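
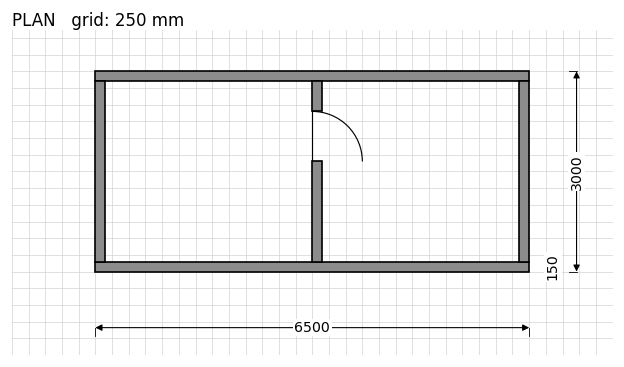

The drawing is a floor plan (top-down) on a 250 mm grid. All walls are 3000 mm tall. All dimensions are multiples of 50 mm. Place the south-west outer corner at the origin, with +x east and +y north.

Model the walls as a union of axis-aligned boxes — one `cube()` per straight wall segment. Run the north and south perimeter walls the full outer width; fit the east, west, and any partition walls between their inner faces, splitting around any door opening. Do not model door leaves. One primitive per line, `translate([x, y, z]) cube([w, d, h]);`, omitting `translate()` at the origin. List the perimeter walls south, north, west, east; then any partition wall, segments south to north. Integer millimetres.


cube([6500, 150, 3000]);
translate([0, 2850, 0]) cube([6500, 150, 3000]);
translate([0, 150, 0]) cube([150, 2700, 3000]);
translate([6350, 150, 0]) cube([150, 2700, 3000]);
translate([3250, 150, 0]) cube([150, 1500, 3000]);
translate([3250, 2400, 0]) cube([150, 450, 3000]);


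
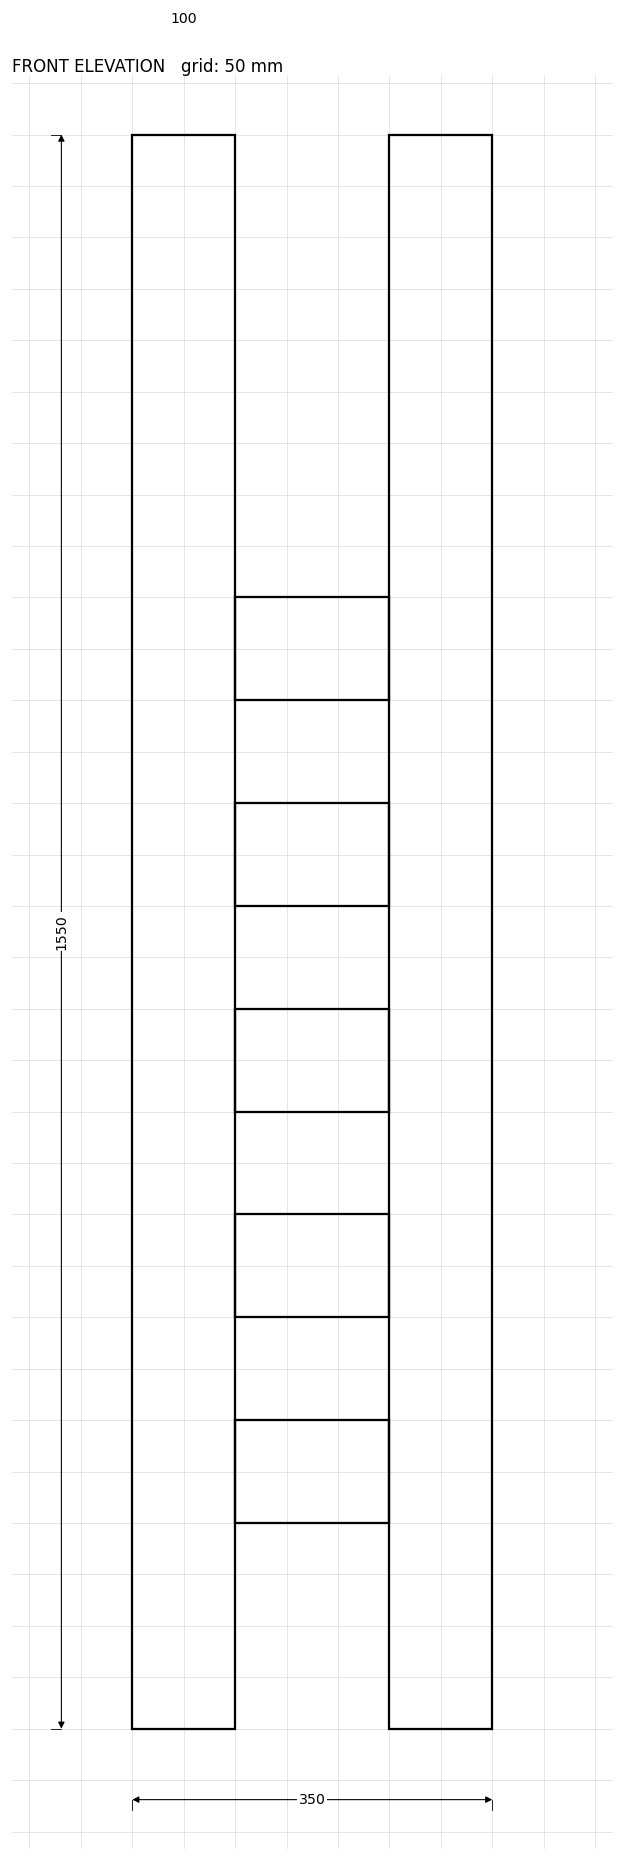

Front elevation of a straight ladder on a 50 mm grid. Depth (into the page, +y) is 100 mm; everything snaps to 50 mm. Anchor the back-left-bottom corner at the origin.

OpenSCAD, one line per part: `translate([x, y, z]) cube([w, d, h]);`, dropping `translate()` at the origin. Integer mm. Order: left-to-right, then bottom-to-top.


cube([100, 100, 1550]);
translate([100, 0, 200]) cube([150, 100, 100]);
translate([100, 0, 400]) cube([150, 100, 100]);
translate([100, 0, 600]) cube([150, 100, 100]);
translate([100, 0, 800]) cube([150, 100, 100]);
translate([100, 0, 1000]) cube([150, 100, 100]);
translate([250, 0, 0]) cube([100, 100, 1550]);


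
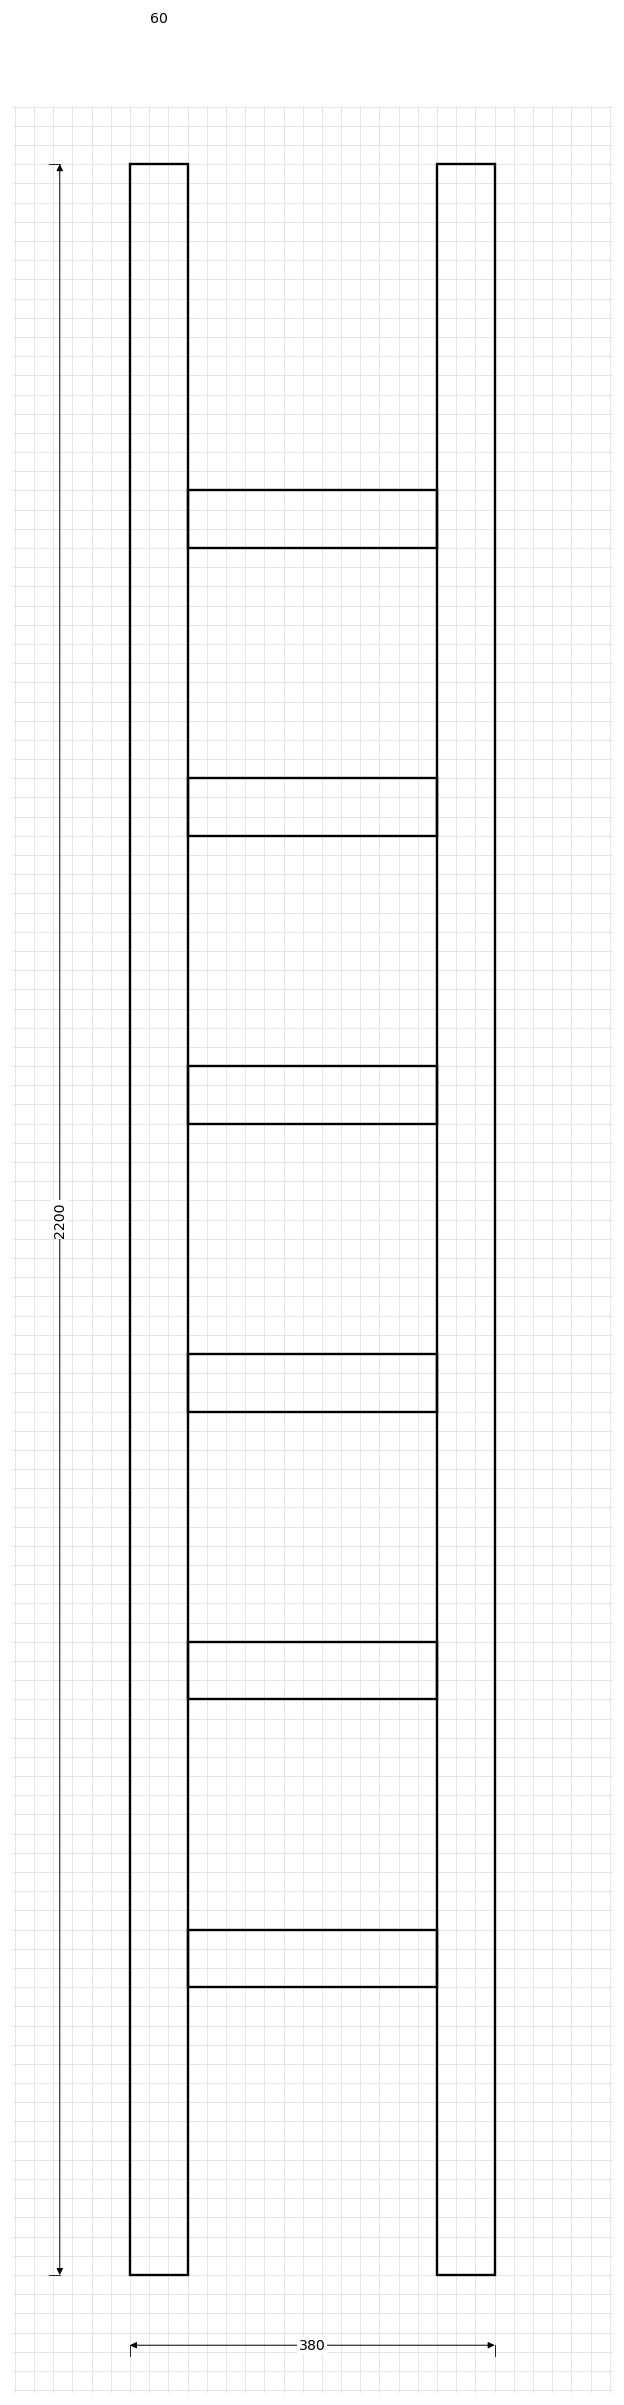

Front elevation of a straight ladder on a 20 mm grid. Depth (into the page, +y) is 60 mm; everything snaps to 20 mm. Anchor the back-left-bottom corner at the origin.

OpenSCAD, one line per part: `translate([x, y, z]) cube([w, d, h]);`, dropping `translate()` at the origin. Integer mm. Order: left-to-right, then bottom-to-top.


cube([60, 60, 2200]);
translate([60, 0, 300]) cube([260, 60, 60]);
translate([60, 0, 600]) cube([260, 60, 60]);
translate([60, 0, 900]) cube([260, 60, 60]);
translate([60, 0, 1200]) cube([260, 60, 60]);
translate([60, 0, 1500]) cube([260, 60, 60]);
translate([60, 0, 1800]) cube([260, 60, 60]);
translate([320, 0, 0]) cube([60, 60, 2200]);


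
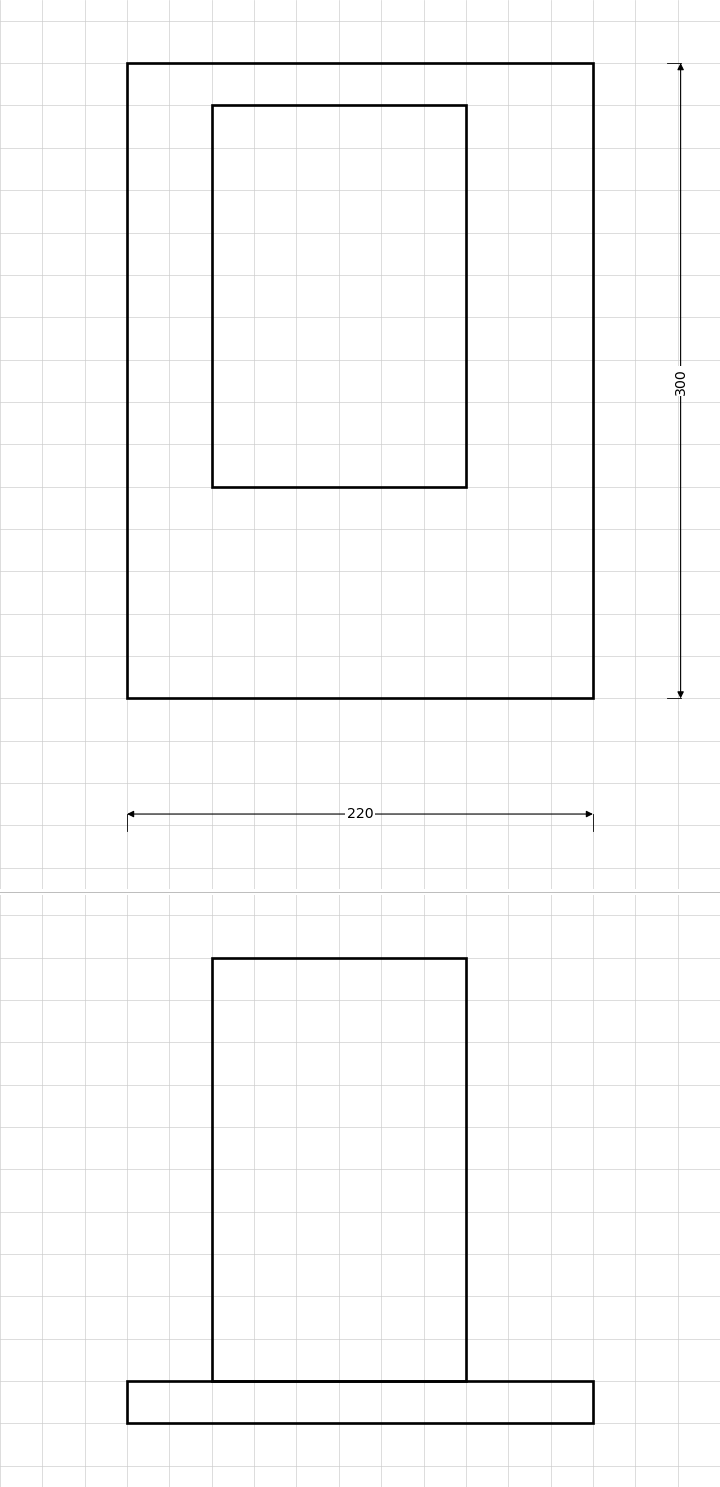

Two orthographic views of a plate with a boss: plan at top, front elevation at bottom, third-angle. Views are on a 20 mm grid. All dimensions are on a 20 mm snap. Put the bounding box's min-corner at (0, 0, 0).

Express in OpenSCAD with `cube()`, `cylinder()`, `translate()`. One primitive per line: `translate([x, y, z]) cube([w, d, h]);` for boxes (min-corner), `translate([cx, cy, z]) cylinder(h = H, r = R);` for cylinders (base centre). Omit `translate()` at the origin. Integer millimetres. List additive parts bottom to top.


cube([220, 300, 20]);
translate([40, 100, 20]) cube([120, 180, 200]);


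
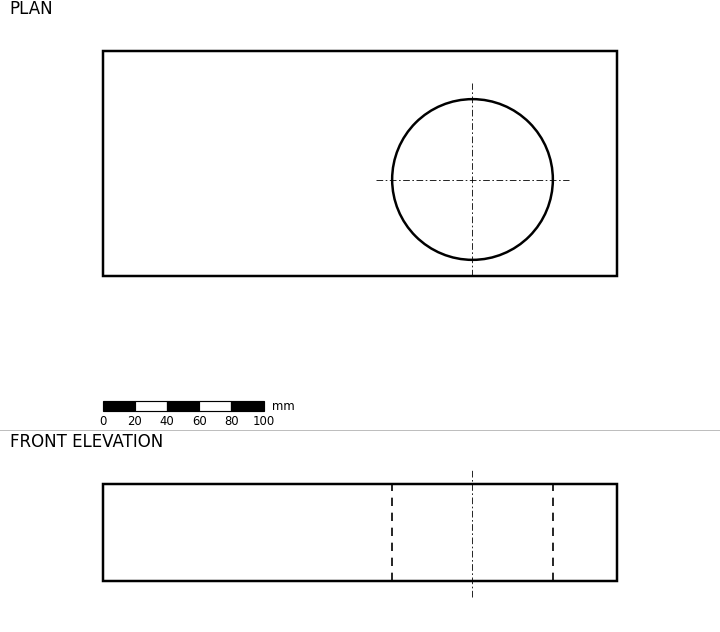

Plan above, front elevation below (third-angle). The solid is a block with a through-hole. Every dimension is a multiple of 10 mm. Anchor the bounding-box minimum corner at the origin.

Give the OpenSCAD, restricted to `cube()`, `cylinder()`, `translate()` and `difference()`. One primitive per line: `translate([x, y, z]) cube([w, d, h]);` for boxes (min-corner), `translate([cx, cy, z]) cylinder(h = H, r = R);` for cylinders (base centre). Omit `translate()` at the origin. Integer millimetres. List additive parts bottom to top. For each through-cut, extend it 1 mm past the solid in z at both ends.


difference() {
  cube([320, 140, 60]);
  translate([230, 60, -1]) cylinder(h = 62, r = 50);
}


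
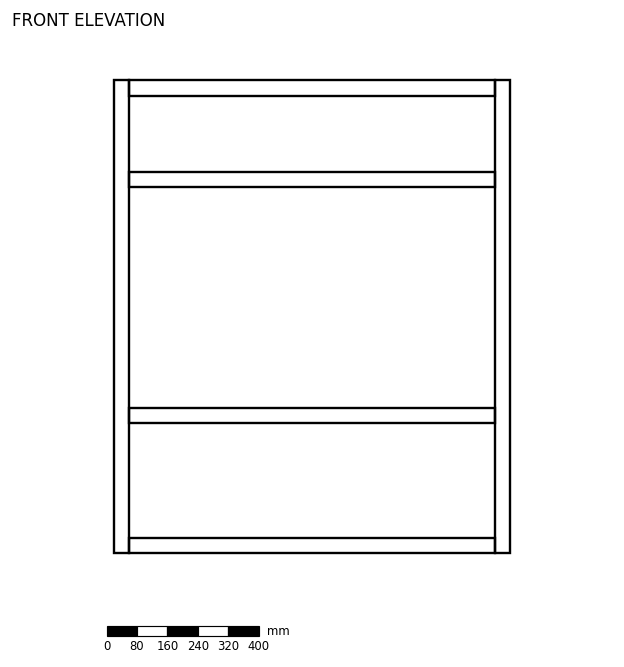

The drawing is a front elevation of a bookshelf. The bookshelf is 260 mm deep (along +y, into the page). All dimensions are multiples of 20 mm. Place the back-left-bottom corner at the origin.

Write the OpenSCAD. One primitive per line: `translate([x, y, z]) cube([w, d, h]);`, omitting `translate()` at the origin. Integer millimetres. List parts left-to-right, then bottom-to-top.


cube([40, 260, 1240]);
translate([40, 0, 0]) cube([960, 260, 40]);
translate([40, 0, 340]) cube([960, 260, 40]);
translate([40, 0, 960]) cube([960, 260, 40]);
translate([40, 0, 1200]) cube([960, 260, 40]);
translate([1000, 0, 0]) cube([40, 260, 1240]);


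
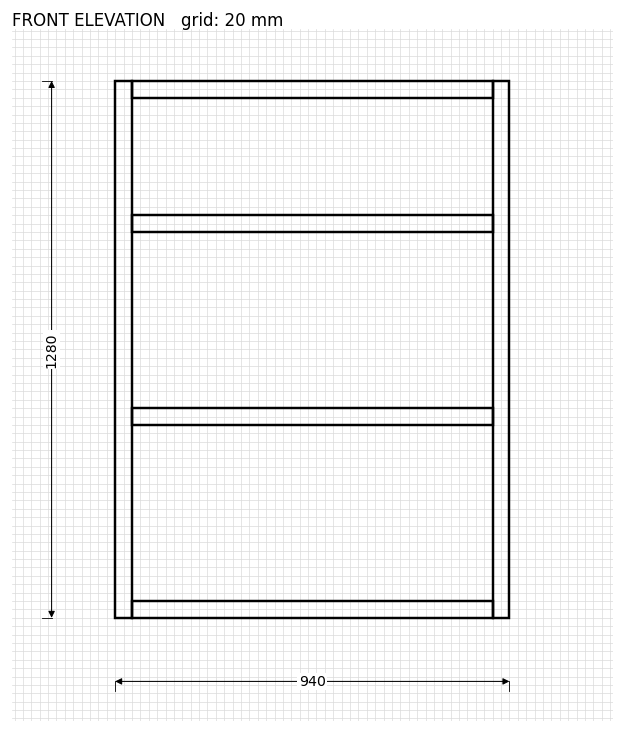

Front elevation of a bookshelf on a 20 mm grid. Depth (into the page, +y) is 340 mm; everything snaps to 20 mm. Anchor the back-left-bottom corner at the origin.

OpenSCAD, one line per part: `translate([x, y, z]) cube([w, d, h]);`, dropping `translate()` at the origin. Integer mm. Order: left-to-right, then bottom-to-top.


cube([40, 340, 1280]);
translate([40, 0, 0]) cube([860, 340, 40]);
translate([40, 0, 460]) cube([860, 340, 40]);
translate([40, 0, 920]) cube([860, 340, 40]);
translate([40, 0, 1240]) cube([860, 340, 40]);
translate([900, 0, 0]) cube([40, 340, 1280]);


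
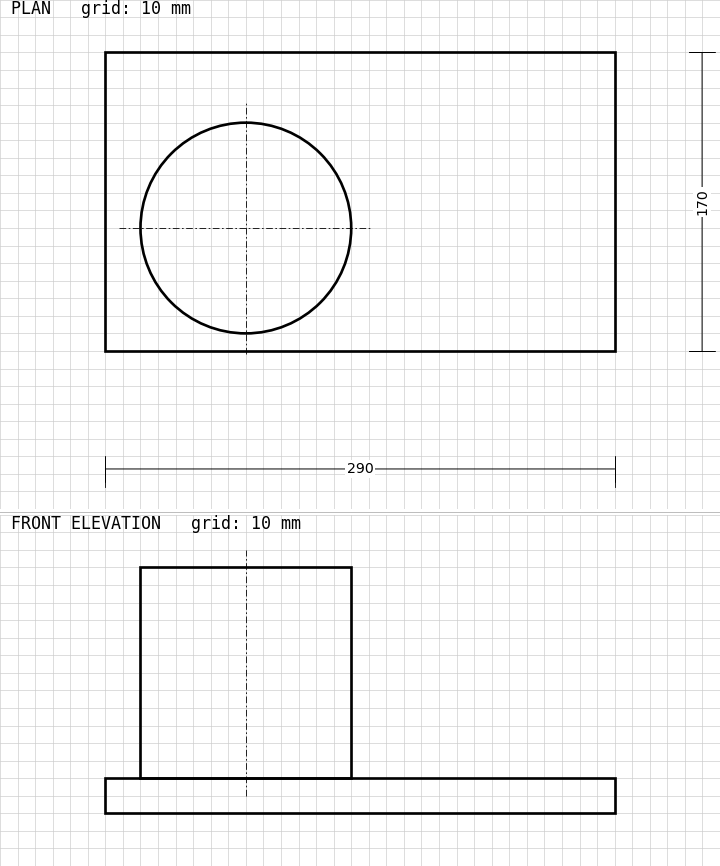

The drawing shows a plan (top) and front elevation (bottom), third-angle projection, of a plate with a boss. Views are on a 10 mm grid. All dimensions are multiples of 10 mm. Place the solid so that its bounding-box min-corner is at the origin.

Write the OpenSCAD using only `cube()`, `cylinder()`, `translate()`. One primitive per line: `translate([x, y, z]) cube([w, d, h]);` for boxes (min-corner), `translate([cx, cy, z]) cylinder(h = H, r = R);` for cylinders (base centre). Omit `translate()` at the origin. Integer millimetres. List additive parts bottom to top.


cube([290, 170, 20]);
translate([80, 70, 20]) cylinder(h = 120, r = 60);


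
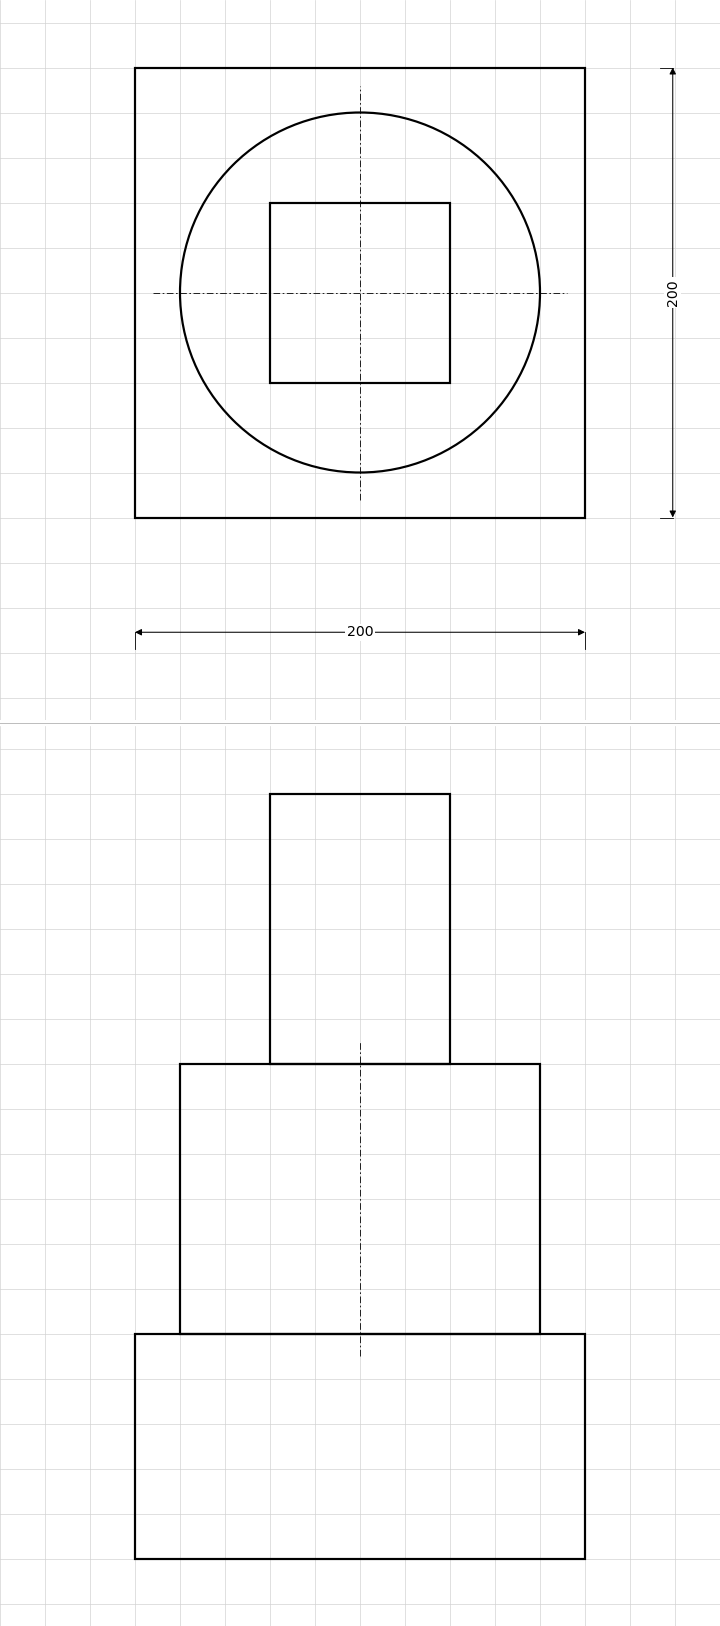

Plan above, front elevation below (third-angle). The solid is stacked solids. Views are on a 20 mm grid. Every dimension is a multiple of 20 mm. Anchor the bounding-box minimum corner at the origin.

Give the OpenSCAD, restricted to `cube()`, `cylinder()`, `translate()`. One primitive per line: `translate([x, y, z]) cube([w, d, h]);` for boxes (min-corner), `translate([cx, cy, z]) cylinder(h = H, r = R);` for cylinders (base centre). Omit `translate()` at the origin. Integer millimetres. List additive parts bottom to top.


cube([200, 200, 100]);
translate([100, 100, 100]) cylinder(h = 120, r = 80);
translate([60, 60, 220]) cube([80, 80, 120]);


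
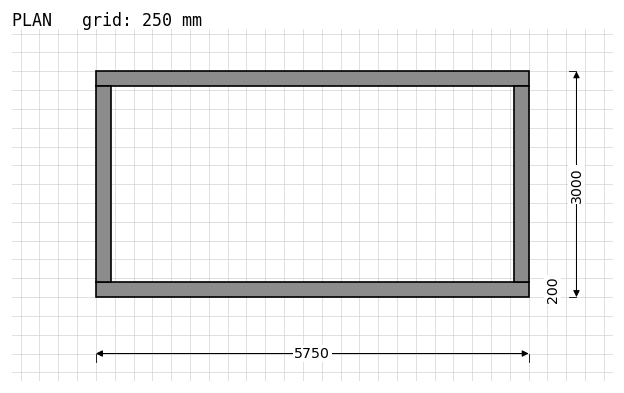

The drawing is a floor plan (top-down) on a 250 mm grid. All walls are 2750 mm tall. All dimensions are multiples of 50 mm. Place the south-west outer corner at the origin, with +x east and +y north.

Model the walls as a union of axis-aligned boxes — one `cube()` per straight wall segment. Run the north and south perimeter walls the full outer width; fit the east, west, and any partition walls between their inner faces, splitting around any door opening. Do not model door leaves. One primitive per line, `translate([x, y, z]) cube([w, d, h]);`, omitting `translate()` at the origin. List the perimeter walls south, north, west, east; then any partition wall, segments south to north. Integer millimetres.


cube([5750, 200, 2750]);
translate([0, 2800, 0]) cube([5750, 200, 2750]);
translate([0, 200, 0]) cube([200, 2600, 2750]);
translate([5550, 200, 0]) cube([200, 2600, 2750]);


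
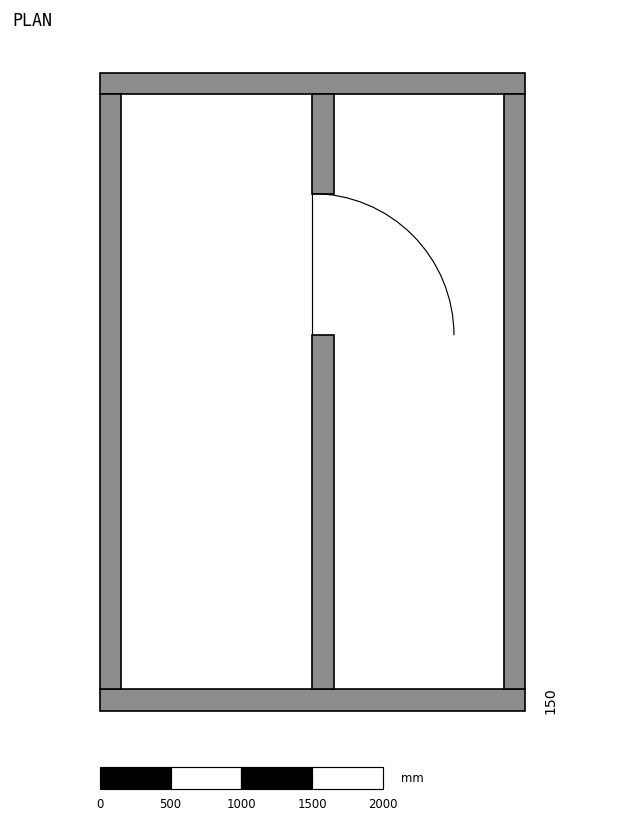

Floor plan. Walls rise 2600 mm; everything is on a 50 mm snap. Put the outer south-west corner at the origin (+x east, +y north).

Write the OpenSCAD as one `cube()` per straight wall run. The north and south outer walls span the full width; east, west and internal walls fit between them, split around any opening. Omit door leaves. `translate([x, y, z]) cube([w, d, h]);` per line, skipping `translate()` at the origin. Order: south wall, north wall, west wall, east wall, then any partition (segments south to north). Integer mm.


cube([3000, 150, 2600]);
translate([0, 4350, 0]) cube([3000, 150, 2600]);
translate([0, 150, 0]) cube([150, 4200, 2600]);
translate([2850, 150, 0]) cube([150, 4200, 2600]);
translate([1500, 150, 0]) cube([150, 2500, 2600]);
translate([1500, 3650, 0]) cube([150, 700, 2600]);


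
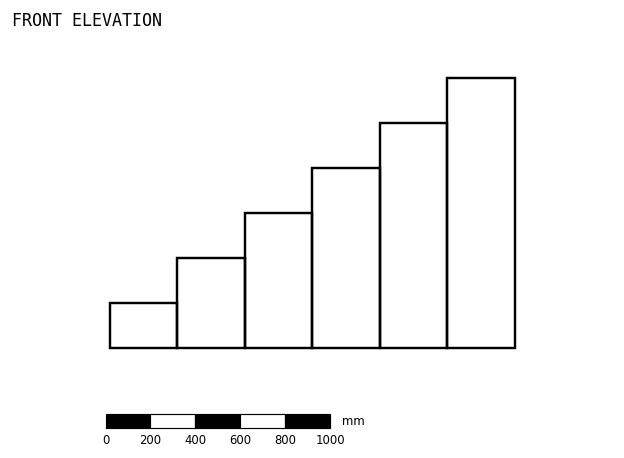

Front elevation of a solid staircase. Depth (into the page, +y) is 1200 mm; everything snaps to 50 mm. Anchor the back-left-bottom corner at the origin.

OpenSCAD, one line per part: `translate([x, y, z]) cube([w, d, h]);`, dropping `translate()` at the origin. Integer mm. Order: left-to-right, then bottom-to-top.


cube([300, 1200, 200]);
translate([300, 0, 0]) cube([300, 1200, 400]);
translate([600, 0, 0]) cube([300, 1200, 600]);
translate([900, 0, 0]) cube([300, 1200, 800]);
translate([1200, 0, 0]) cube([300, 1200, 1000]);
translate([1500, 0, 0]) cube([300, 1200, 1200]);


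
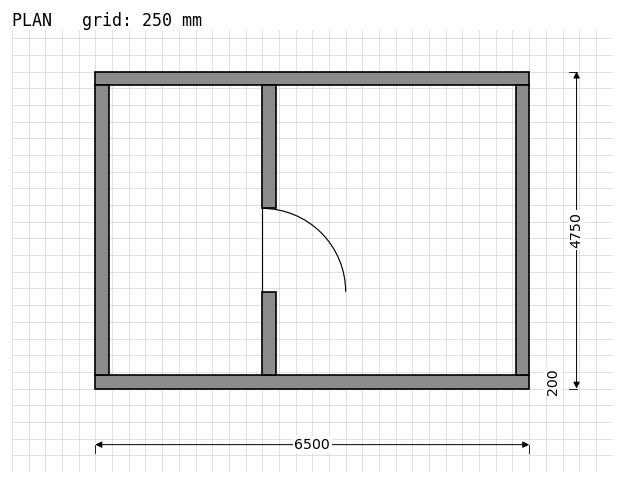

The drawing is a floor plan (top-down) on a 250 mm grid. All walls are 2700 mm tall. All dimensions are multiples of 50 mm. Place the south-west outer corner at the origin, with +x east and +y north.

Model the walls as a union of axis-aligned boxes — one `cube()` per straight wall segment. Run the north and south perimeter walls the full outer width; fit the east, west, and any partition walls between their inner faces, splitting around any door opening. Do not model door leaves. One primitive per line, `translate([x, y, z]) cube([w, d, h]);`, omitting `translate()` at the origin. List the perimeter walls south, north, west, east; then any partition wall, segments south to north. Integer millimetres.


cube([6500, 200, 2700]);
translate([0, 4550, 0]) cube([6500, 200, 2700]);
translate([0, 200, 0]) cube([200, 4350, 2700]);
translate([6300, 200, 0]) cube([200, 4350, 2700]);
translate([2500, 200, 0]) cube([200, 1250, 2700]);
translate([2500, 2700, 0]) cube([200, 1850, 2700]);


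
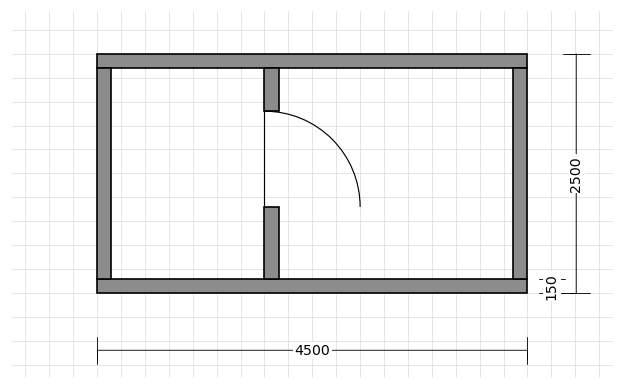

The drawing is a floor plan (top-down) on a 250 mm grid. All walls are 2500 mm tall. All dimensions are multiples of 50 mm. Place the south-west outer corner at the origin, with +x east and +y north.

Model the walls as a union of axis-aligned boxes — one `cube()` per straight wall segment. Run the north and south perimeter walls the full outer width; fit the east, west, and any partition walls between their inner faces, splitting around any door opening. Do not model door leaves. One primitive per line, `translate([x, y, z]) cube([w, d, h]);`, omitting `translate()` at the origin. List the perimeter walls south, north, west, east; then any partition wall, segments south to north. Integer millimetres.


cube([4500, 150, 2500]);
translate([0, 2350, 0]) cube([4500, 150, 2500]);
translate([0, 150, 0]) cube([150, 2200, 2500]);
translate([4350, 150, 0]) cube([150, 2200, 2500]);
translate([1750, 150, 0]) cube([150, 750, 2500]);
translate([1750, 1900, 0]) cube([150, 450, 2500]);


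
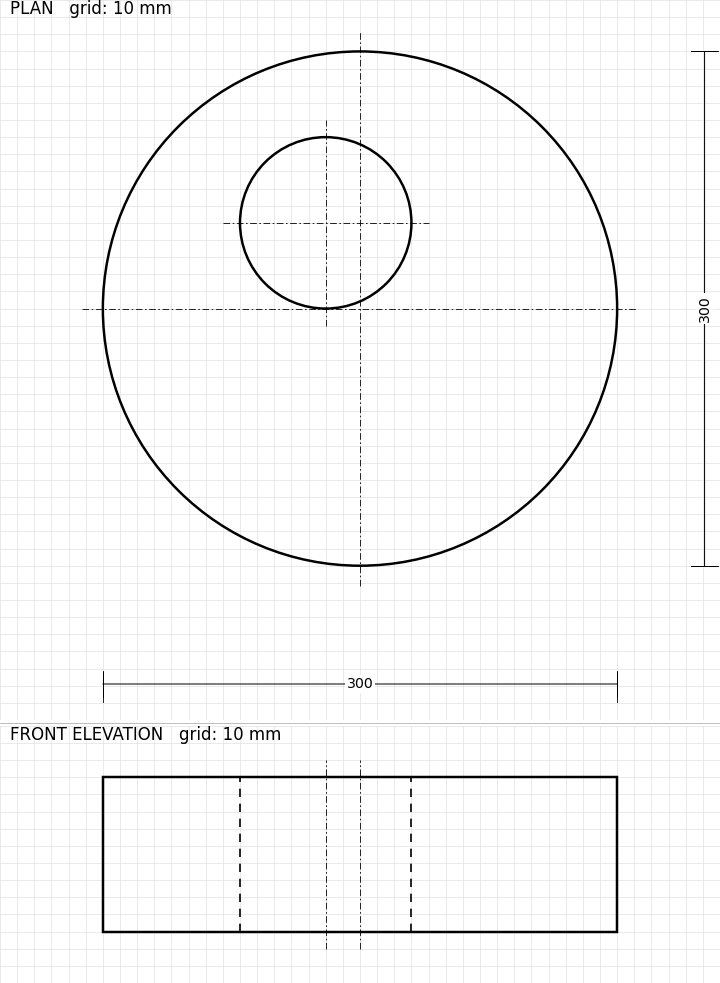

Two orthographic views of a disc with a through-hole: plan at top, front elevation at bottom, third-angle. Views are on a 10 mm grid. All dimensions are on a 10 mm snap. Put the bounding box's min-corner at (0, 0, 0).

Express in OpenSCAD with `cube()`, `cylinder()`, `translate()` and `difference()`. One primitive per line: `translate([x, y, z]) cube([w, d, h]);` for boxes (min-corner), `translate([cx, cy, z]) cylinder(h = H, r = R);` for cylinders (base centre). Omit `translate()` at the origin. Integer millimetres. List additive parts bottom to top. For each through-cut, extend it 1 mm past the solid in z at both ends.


difference() {
  translate([150, 150, 0]) cylinder(h = 90, r = 150);
  translate([130, 200, -1]) cylinder(h = 92, r = 50);
}


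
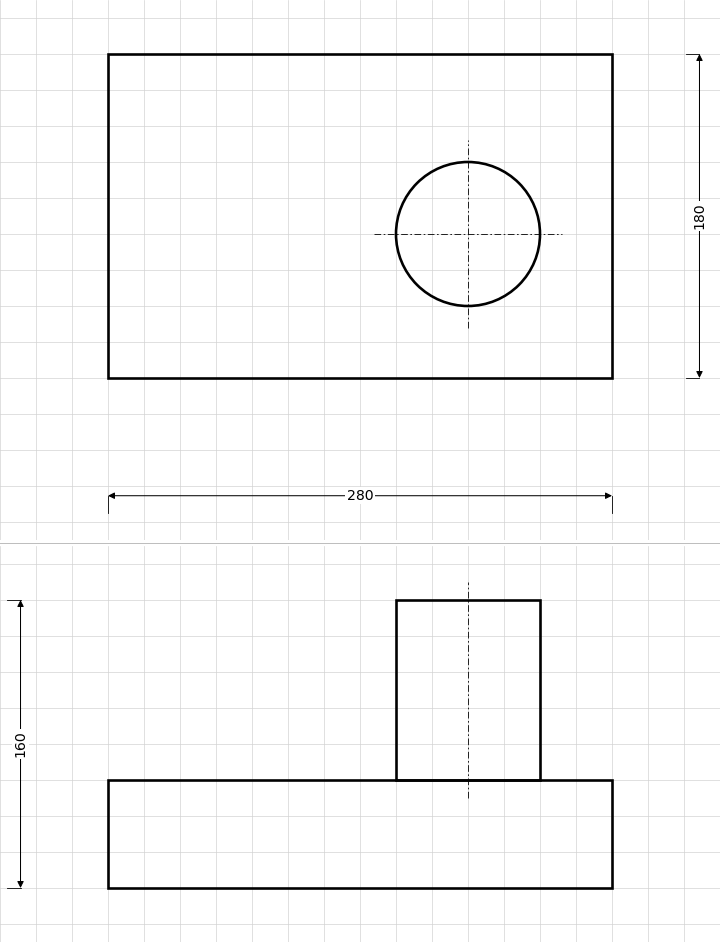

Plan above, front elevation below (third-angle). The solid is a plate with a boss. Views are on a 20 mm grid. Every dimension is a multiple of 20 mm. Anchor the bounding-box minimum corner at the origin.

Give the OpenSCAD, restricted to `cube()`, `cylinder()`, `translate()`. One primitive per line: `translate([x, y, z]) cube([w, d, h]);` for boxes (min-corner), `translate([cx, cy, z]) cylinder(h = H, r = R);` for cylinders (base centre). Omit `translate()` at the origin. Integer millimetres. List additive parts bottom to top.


cube([280, 180, 60]);
translate([200, 80, 60]) cylinder(h = 100, r = 40);


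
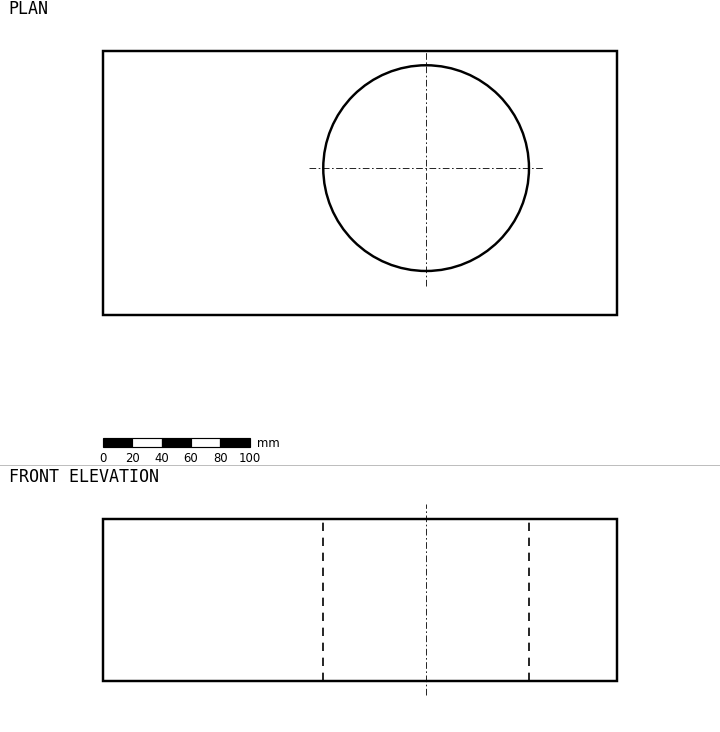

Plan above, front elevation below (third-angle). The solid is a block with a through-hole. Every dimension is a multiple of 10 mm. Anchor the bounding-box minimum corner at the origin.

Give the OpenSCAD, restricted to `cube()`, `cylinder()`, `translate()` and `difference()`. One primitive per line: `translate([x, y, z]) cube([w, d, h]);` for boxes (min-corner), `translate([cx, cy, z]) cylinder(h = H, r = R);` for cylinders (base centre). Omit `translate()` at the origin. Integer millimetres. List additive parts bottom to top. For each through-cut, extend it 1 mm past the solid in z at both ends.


difference() {
  cube([350, 180, 110]);
  translate([220, 100, -1]) cylinder(h = 112, r = 70);
}


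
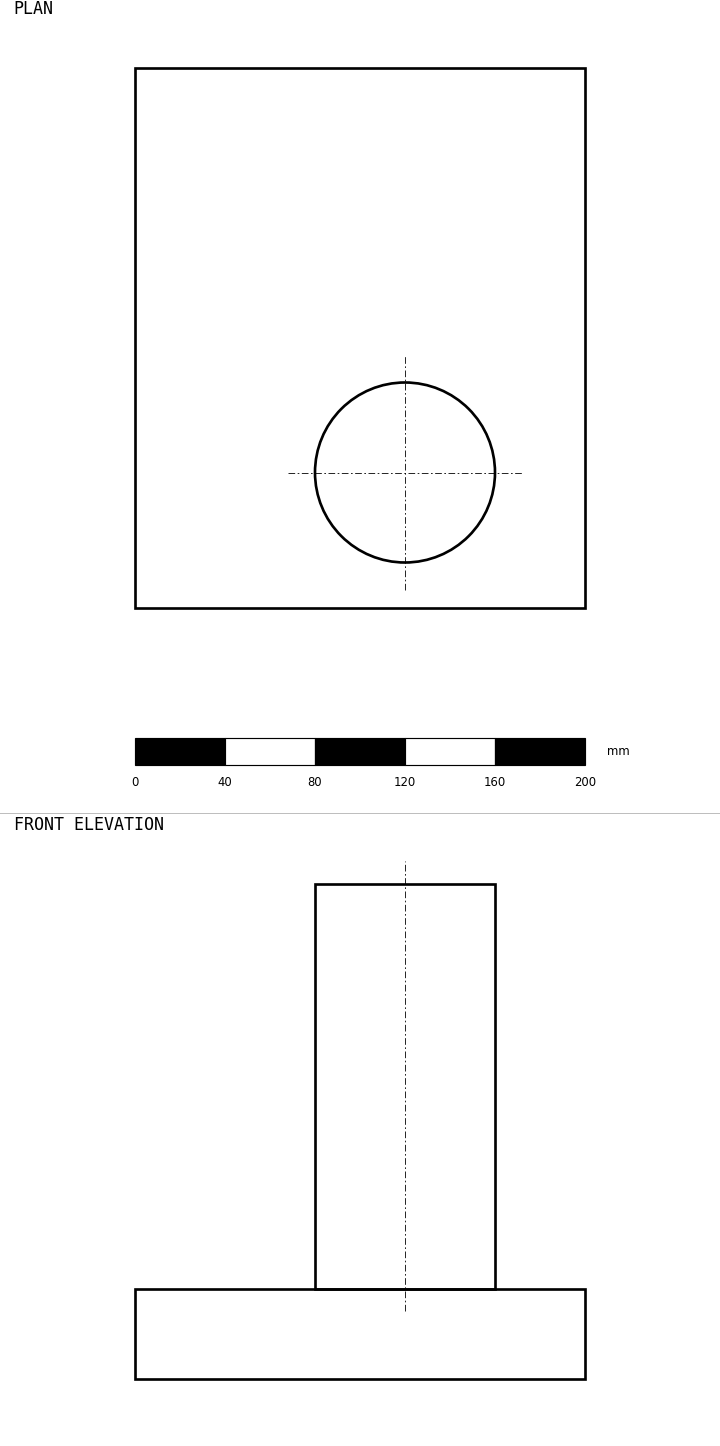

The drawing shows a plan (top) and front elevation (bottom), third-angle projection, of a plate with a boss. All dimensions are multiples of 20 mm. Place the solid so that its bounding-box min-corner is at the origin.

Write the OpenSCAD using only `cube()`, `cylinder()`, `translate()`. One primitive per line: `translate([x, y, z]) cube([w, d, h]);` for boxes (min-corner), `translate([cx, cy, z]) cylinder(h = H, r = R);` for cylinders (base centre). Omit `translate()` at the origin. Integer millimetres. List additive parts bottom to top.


cube([200, 240, 40]);
translate([120, 60, 40]) cylinder(h = 180, r = 40);


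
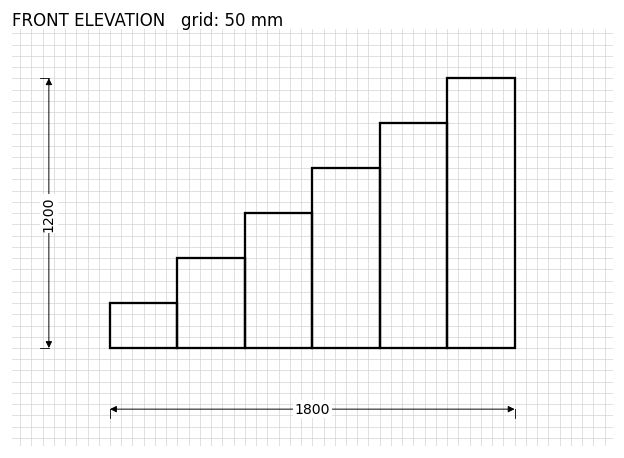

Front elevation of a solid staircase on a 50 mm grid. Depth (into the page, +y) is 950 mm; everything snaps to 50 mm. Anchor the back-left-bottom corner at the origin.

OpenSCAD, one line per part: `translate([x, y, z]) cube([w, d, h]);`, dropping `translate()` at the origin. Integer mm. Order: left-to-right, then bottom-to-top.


cube([300, 950, 200]);
translate([300, 0, 0]) cube([300, 950, 400]);
translate([600, 0, 0]) cube([300, 950, 600]);
translate([900, 0, 0]) cube([300, 950, 800]);
translate([1200, 0, 0]) cube([300, 950, 1000]);
translate([1500, 0, 0]) cube([300, 950, 1200]);


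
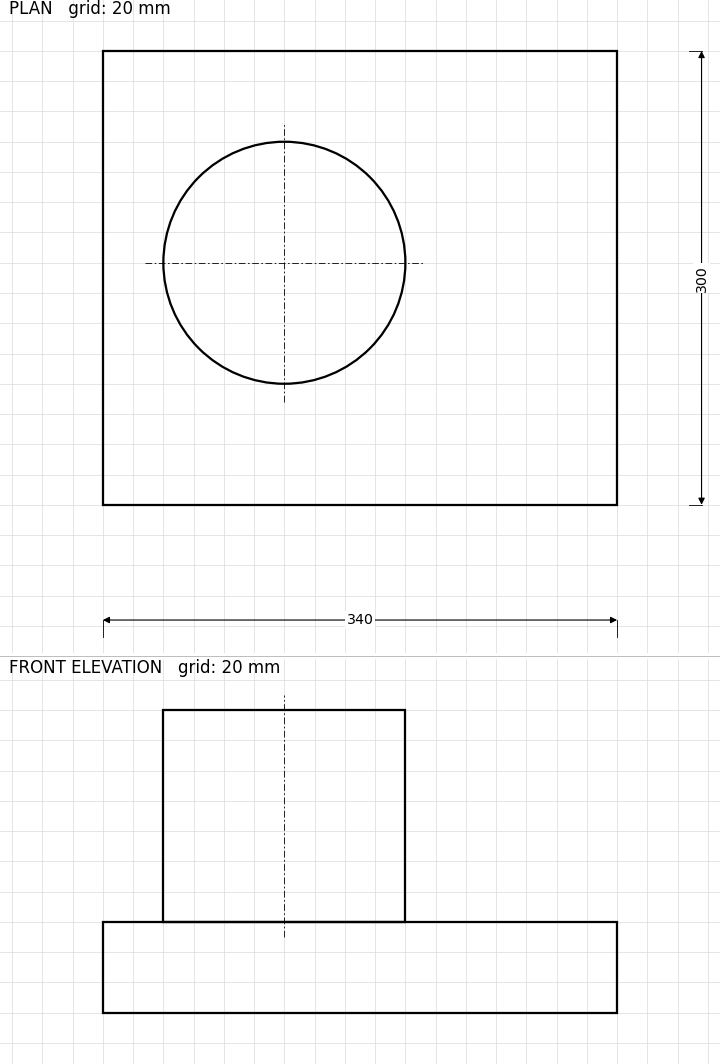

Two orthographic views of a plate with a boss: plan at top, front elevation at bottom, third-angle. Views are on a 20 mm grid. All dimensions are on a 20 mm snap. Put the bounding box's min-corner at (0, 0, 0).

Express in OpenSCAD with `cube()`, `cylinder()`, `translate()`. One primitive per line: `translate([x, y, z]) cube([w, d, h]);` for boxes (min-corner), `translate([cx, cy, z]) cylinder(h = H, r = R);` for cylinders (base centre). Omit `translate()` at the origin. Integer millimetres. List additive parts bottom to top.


cube([340, 300, 60]);
translate([120, 160, 60]) cylinder(h = 140, r = 80);


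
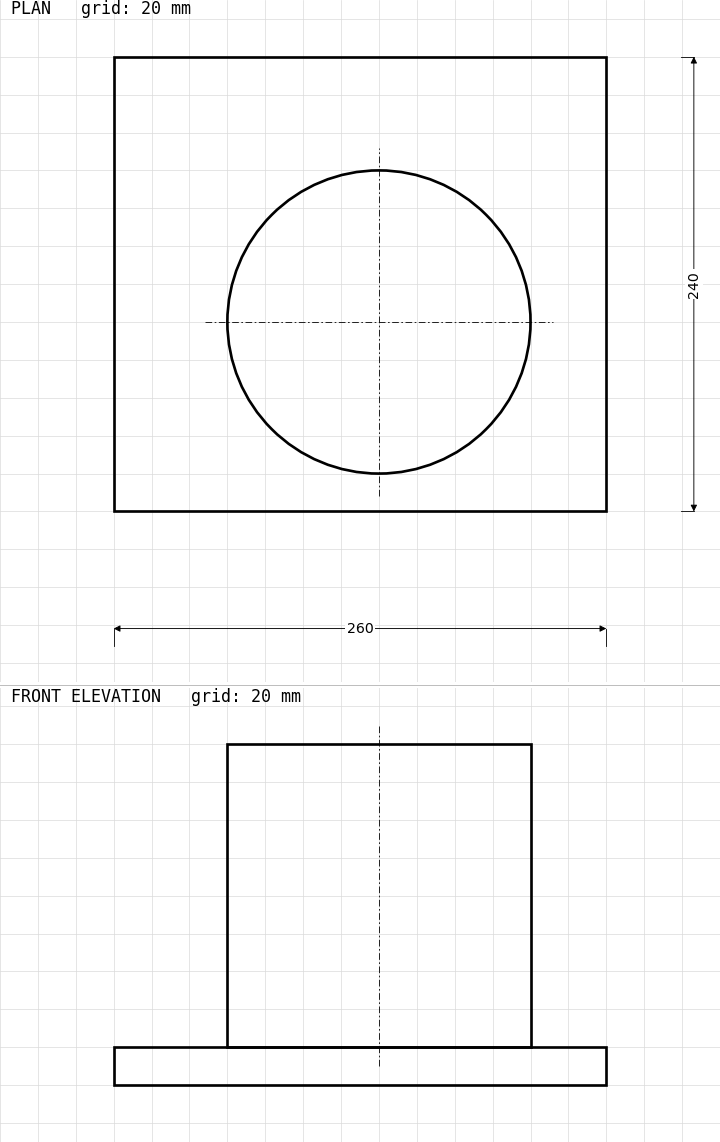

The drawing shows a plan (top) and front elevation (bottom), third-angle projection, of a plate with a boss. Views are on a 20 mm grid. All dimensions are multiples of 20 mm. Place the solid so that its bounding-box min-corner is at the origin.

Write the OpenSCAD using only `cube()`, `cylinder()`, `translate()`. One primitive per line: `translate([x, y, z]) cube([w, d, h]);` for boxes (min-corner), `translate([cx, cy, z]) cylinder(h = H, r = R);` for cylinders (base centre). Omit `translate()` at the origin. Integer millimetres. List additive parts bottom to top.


cube([260, 240, 20]);
translate([140, 100, 20]) cylinder(h = 160, r = 80);


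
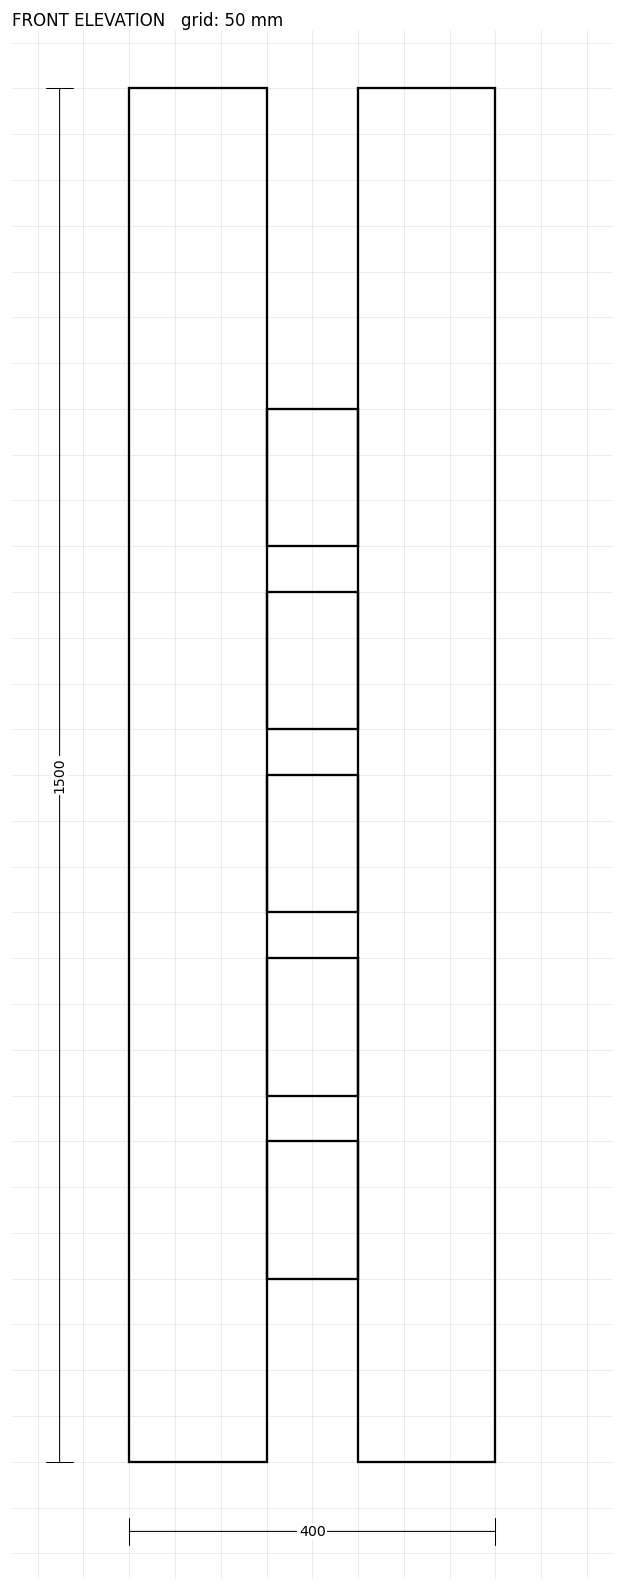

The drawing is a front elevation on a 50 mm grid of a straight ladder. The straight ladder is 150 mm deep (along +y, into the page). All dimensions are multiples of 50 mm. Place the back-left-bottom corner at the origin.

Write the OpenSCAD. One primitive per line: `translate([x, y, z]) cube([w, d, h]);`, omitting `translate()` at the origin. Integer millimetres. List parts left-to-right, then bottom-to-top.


cube([150, 150, 1500]);
translate([150, 0, 200]) cube([100, 150, 150]);
translate([150, 0, 400]) cube([100, 150, 150]);
translate([150, 0, 600]) cube([100, 150, 150]);
translate([150, 0, 800]) cube([100, 150, 150]);
translate([150, 0, 1000]) cube([100, 150, 150]);
translate([250, 0, 0]) cube([150, 150, 1500]);


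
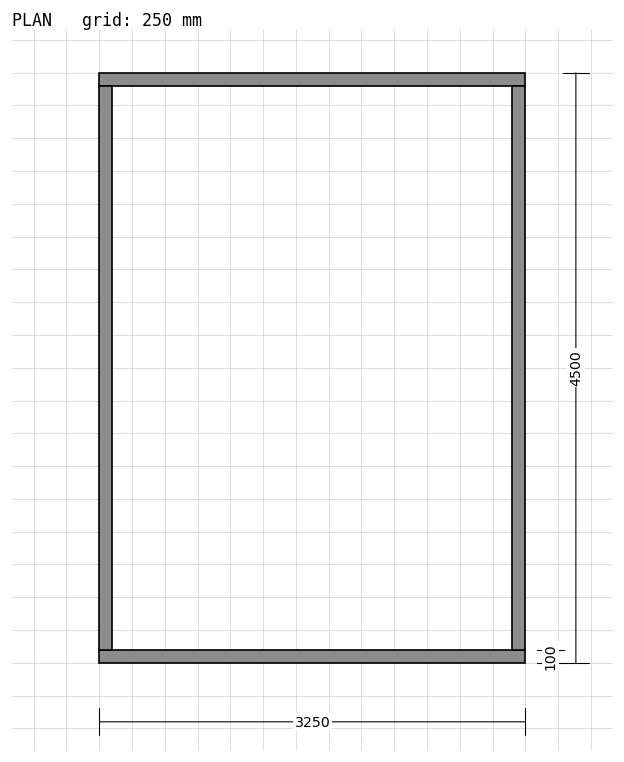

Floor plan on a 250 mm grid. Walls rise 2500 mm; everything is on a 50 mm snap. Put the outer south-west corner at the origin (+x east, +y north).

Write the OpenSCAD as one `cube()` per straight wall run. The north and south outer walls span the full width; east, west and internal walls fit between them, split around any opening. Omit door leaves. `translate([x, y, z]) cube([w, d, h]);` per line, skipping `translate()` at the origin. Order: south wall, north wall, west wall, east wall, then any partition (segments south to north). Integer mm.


cube([3250, 100, 2500]);
translate([0, 4400, 0]) cube([3250, 100, 2500]);
translate([0, 100, 0]) cube([100, 4300, 2500]);
translate([3150, 100, 0]) cube([100, 4300, 2500]);


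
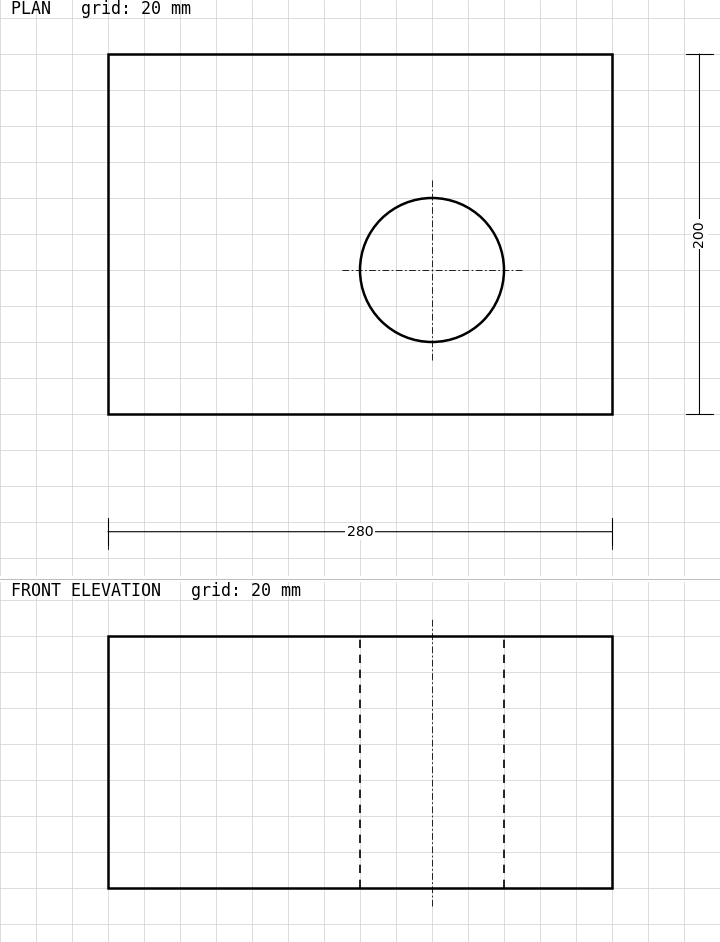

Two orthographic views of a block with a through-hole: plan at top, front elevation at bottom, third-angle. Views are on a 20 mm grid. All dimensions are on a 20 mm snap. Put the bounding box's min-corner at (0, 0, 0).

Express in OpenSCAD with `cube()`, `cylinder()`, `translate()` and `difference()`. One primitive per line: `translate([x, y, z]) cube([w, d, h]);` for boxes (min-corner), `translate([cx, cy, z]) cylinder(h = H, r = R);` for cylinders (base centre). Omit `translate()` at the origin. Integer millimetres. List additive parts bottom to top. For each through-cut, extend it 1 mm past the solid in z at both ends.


difference() {
  cube([280, 200, 140]);
  translate([180, 80, -1]) cylinder(h = 142, r = 40);
}


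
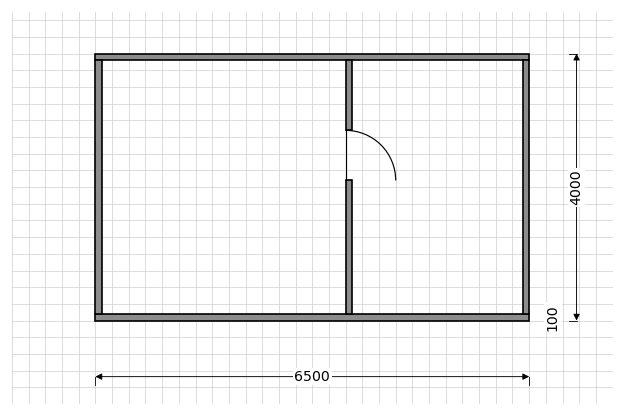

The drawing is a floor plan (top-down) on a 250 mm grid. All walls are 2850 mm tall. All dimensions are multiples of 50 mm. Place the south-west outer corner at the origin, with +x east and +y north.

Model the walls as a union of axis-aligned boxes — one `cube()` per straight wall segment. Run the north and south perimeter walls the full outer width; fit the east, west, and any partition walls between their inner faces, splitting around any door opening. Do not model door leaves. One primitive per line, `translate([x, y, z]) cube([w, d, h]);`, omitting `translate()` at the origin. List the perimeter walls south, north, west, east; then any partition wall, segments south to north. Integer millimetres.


cube([6500, 100, 2850]);
translate([0, 3900, 0]) cube([6500, 100, 2850]);
translate([0, 100, 0]) cube([100, 3800, 2850]);
translate([6400, 100, 0]) cube([100, 3800, 2850]);
translate([3750, 100, 0]) cube([100, 2000, 2850]);
translate([3750, 2850, 0]) cube([100, 1050, 2850]);


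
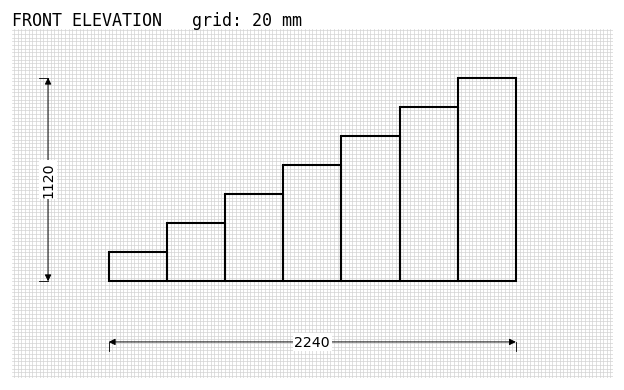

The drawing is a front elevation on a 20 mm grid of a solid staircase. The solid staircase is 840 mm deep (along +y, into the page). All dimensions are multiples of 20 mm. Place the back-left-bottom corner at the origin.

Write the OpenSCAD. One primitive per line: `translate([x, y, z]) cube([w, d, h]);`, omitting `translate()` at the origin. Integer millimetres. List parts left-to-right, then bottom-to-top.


cube([320, 840, 160]);
translate([320, 0, 0]) cube([320, 840, 320]);
translate([640, 0, 0]) cube([320, 840, 480]);
translate([960, 0, 0]) cube([320, 840, 640]);
translate([1280, 0, 0]) cube([320, 840, 800]);
translate([1600, 0, 0]) cube([320, 840, 960]);
translate([1920, 0, 0]) cube([320, 840, 1120]);


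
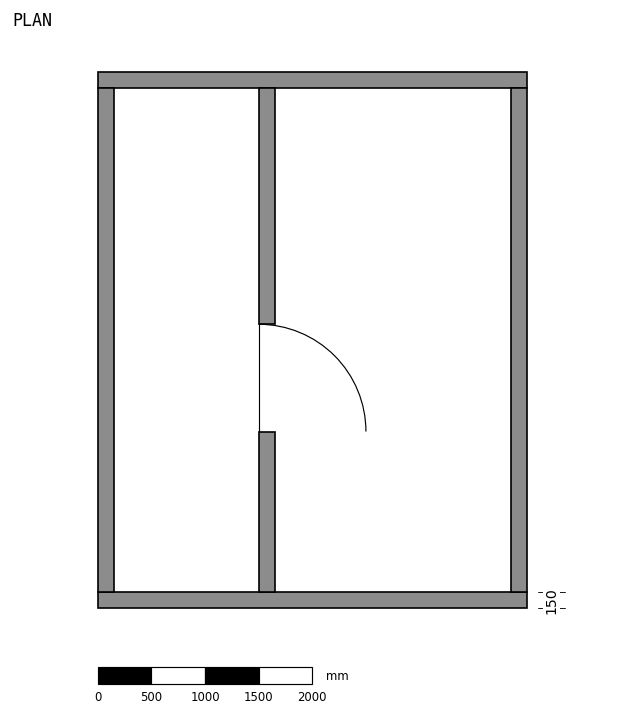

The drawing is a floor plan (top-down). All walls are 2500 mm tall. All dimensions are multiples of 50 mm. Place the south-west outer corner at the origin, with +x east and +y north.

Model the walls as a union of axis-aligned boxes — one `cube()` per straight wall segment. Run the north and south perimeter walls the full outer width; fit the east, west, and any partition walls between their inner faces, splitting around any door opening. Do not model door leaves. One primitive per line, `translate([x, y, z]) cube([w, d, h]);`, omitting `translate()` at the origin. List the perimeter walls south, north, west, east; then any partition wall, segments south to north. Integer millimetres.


cube([4000, 150, 2500]);
translate([0, 4850, 0]) cube([4000, 150, 2500]);
translate([0, 150, 0]) cube([150, 4700, 2500]);
translate([3850, 150, 0]) cube([150, 4700, 2500]);
translate([1500, 150, 0]) cube([150, 1500, 2500]);
translate([1500, 2650, 0]) cube([150, 2200, 2500]);


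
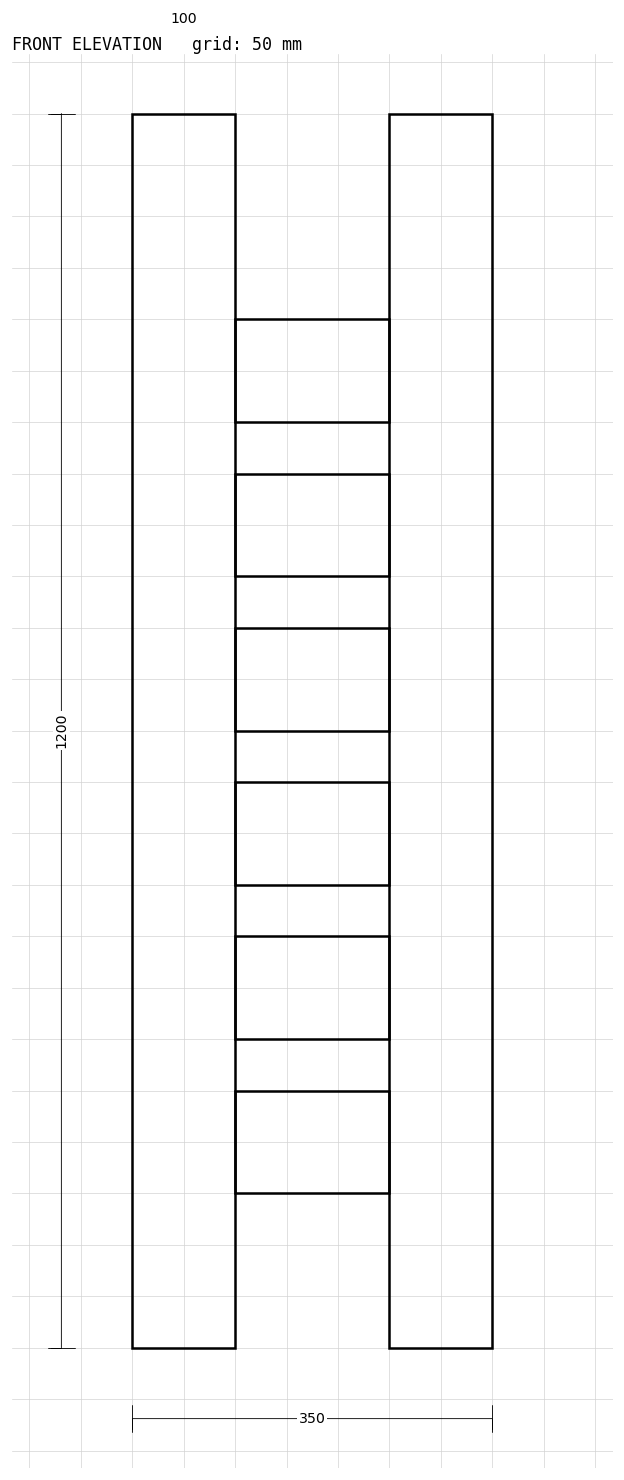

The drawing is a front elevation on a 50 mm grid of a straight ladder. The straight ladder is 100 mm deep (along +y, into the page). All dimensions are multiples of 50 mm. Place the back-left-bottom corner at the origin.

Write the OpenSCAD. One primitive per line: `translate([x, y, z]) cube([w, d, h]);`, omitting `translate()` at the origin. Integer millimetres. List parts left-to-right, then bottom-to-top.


cube([100, 100, 1200]);
translate([100, 0, 150]) cube([150, 100, 100]);
translate([100, 0, 300]) cube([150, 100, 100]);
translate([100, 0, 450]) cube([150, 100, 100]);
translate([100, 0, 600]) cube([150, 100, 100]);
translate([100, 0, 750]) cube([150, 100, 100]);
translate([100, 0, 900]) cube([150, 100, 100]);
translate([250, 0, 0]) cube([100, 100, 1200]);


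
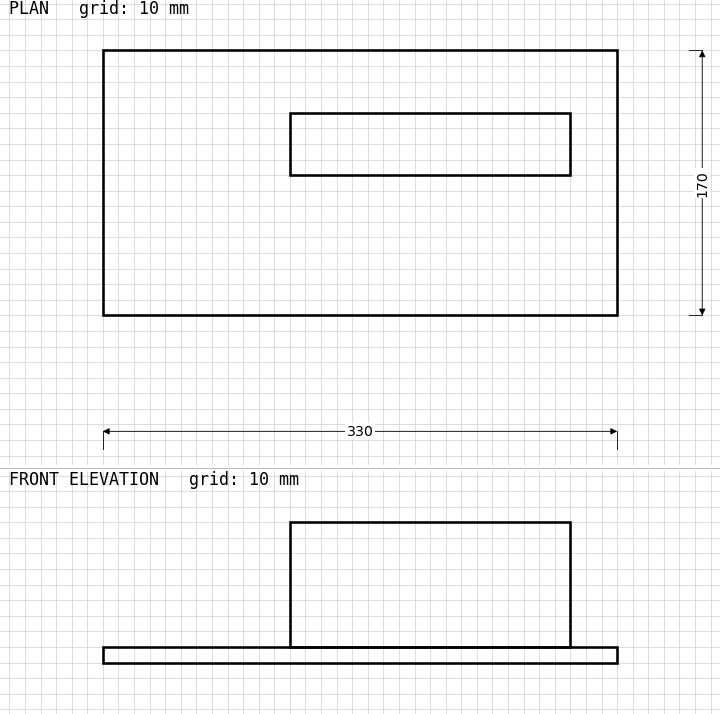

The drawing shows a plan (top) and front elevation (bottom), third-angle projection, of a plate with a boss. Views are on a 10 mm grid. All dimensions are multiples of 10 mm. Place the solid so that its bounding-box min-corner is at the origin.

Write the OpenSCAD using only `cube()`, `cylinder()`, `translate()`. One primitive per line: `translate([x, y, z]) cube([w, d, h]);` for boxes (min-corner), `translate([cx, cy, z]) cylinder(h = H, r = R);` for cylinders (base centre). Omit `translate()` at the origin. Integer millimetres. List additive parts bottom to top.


cube([330, 170, 10]);
translate([120, 90, 10]) cube([180, 40, 80]);


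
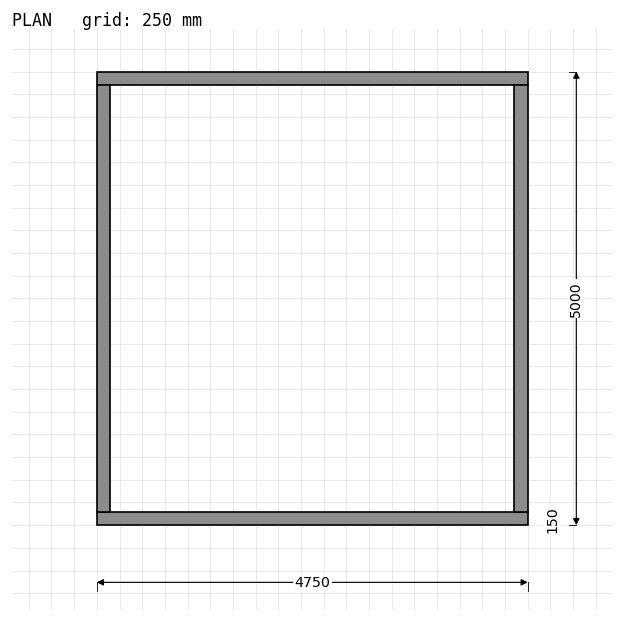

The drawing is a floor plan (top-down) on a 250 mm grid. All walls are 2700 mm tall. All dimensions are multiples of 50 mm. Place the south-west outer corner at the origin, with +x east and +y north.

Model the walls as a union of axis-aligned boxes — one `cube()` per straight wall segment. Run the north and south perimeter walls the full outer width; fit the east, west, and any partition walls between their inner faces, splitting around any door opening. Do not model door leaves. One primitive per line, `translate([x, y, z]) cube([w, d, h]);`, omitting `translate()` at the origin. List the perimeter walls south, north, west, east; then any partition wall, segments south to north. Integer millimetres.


cube([4750, 150, 2700]);
translate([0, 4850, 0]) cube([4750, 150, 2700]);
translate([0, 150, 0]) cube([150, 4700, 2700]);
translate([4600, 150, 0]) cube([150, 4700, 2700]);


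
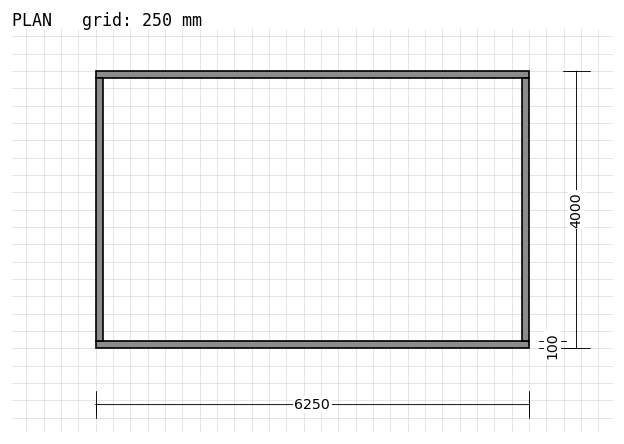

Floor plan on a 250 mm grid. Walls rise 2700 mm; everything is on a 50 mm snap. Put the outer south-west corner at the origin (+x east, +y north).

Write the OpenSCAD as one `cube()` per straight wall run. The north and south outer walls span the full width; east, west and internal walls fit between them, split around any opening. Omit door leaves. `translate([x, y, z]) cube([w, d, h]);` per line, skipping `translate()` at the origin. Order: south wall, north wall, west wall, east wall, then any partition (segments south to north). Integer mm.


cube([6250, 100, 2700]);
translate([0, 3900, 0]) cube([6250, 100, 2700]);
translate([0, 100, 0]) cube([100, 3800, 2700]);
translate([6150, 100, 0]) cube([100, 3800, 2700]);


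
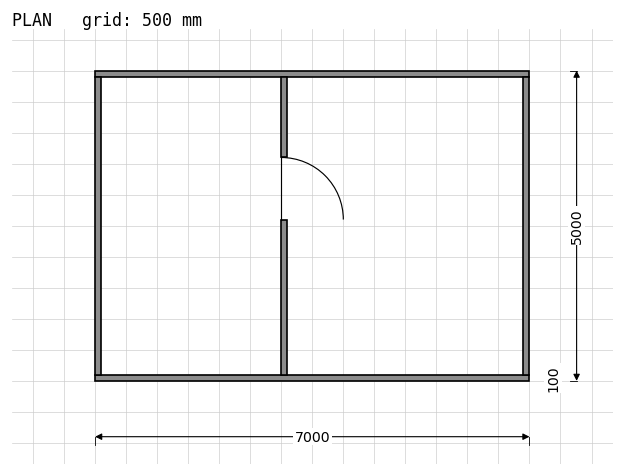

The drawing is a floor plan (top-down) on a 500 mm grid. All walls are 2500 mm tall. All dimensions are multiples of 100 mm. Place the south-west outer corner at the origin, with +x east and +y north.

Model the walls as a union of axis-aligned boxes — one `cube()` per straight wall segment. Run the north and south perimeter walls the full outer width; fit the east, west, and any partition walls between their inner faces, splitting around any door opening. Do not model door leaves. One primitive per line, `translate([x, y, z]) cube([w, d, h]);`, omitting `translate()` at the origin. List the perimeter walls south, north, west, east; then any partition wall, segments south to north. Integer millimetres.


cube([7000, 100, 2500]);
translate([0, 4900, 0]) cube([7000, 100, 2500]);
translate([0, 100, 0]) cube([100, 4800, 2500]);
translate([6900, 100, 0]) cube([100, 4800, 2500]);
translate([3000, 100, 0]) cube([100, 2500, 2500]);
translate([3000, 3600, 0]) cube([100, 1300, 2500]);


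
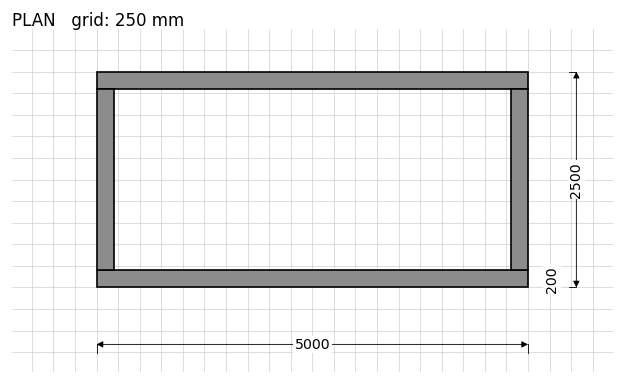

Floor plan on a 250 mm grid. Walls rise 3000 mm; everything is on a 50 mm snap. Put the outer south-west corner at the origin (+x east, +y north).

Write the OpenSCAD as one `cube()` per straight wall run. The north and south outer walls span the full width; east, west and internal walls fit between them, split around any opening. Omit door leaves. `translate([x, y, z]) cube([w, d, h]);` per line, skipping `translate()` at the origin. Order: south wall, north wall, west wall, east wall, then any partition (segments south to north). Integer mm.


cube([5000, 200, 3000]);
translate([0, 2300, 0]) cube([5000, 200, 3000]);
translate([0, 200, 0]) cube([200, 2100, 3000]);
translate([4800, 200, 0]) cube([200, 2100, 3000]);


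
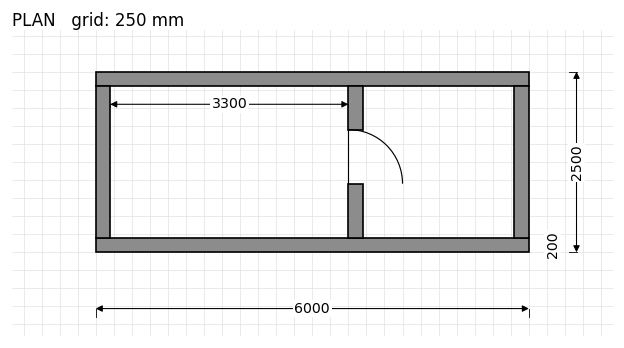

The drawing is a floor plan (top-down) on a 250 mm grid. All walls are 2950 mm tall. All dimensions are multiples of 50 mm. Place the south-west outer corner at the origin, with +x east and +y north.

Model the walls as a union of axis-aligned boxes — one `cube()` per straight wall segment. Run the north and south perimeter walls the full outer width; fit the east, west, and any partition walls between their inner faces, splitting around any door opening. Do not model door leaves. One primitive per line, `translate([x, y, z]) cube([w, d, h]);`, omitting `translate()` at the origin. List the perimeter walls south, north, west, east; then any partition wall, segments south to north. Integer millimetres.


cube([6000, 200, 2950]);
translate([0, 2300, 0]) cube([6000, 200, 2950]);
translate([0, 200, 0]) cube([200, 2100, 2950]);
translate([5800, 200, 0]) cube([200, 2100, 2950]);
translate([3500, 200, 0]) cube([200, 750, 2950]);
translate([3500, 1700, 0]) cube([200, 600, 2950]);


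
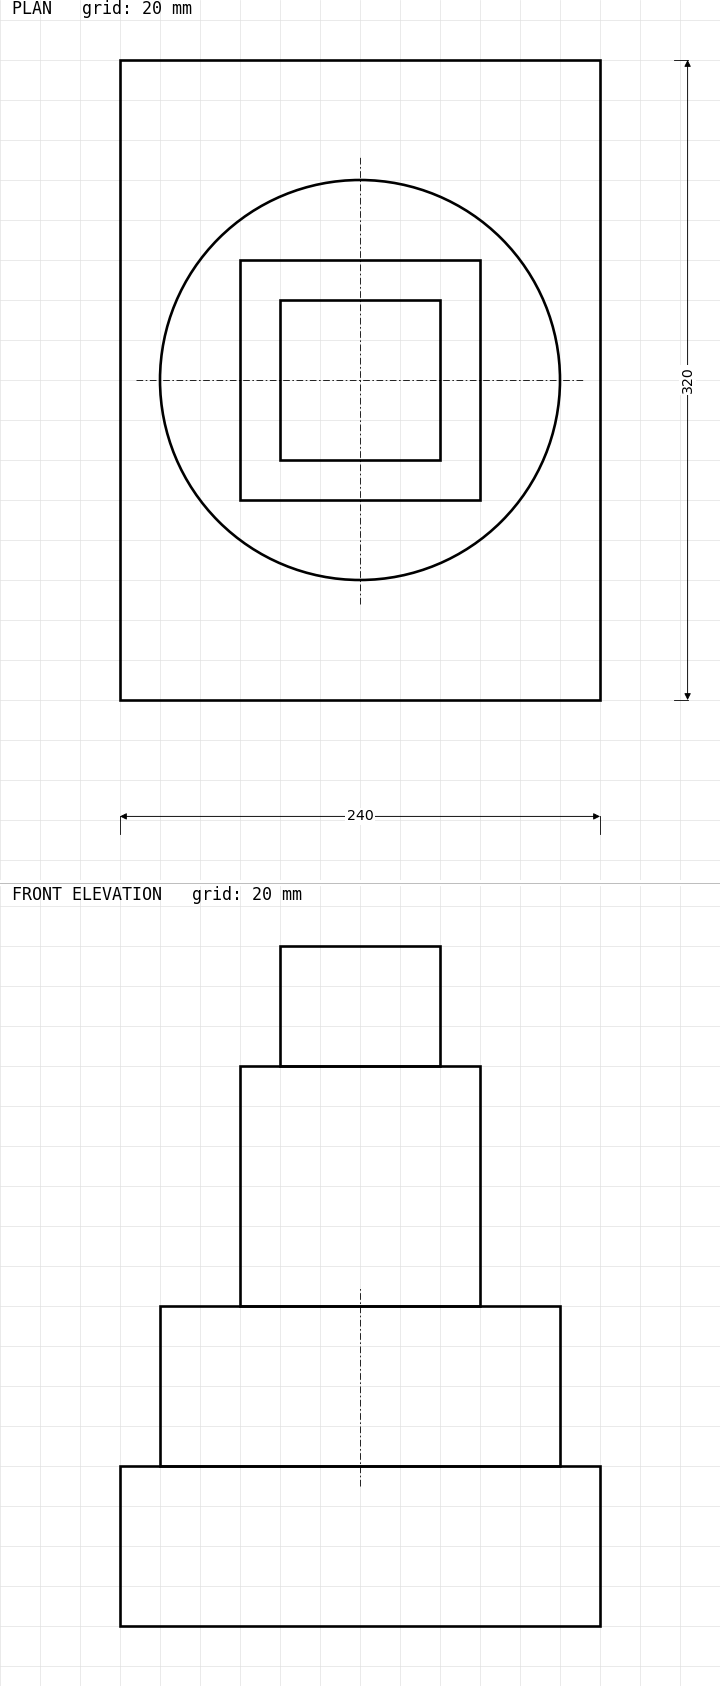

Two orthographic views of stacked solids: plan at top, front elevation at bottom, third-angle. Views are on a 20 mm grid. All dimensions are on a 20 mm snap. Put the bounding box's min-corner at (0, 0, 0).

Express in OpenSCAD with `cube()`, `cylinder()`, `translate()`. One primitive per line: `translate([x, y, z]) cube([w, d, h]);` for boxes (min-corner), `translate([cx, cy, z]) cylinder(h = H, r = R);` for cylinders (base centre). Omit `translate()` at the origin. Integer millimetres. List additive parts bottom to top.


cube([240, 320, 80]);
translate([120, 160, 80]) cylinder(h = 80, r = 100);
translate([60, 100, 160]) cube([120, 120, 120]);
translate([80, 120, 280]) cube([80, 80, 60]);


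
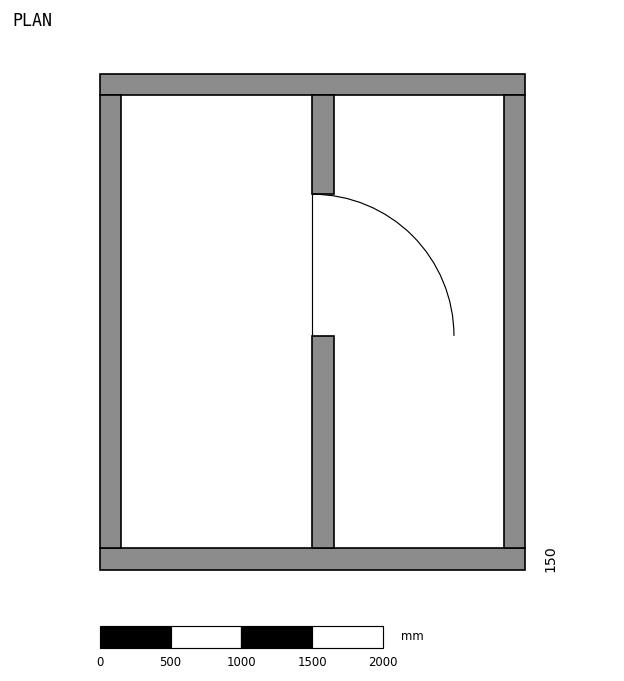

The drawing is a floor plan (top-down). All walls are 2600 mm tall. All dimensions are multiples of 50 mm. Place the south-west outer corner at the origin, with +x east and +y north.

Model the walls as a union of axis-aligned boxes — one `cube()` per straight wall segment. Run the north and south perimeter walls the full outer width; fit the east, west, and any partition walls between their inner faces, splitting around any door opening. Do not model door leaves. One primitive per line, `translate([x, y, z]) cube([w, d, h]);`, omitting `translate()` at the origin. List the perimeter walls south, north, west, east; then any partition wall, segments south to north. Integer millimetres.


cube([3000, 150, 2600]);
translate([0, 3350, 0]) cube([3000, 150, 2600]);
translate([0, 150, 0]) cube([150, 3200, 2600]);
translate([2850, 150, 0]) cube([150, 3200, 2600]);
translate([1500, 150, 0]) cube([150, 1500, 2600]);
translate([1500, 2650, 0]) cube([150, 700, 2600]);
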